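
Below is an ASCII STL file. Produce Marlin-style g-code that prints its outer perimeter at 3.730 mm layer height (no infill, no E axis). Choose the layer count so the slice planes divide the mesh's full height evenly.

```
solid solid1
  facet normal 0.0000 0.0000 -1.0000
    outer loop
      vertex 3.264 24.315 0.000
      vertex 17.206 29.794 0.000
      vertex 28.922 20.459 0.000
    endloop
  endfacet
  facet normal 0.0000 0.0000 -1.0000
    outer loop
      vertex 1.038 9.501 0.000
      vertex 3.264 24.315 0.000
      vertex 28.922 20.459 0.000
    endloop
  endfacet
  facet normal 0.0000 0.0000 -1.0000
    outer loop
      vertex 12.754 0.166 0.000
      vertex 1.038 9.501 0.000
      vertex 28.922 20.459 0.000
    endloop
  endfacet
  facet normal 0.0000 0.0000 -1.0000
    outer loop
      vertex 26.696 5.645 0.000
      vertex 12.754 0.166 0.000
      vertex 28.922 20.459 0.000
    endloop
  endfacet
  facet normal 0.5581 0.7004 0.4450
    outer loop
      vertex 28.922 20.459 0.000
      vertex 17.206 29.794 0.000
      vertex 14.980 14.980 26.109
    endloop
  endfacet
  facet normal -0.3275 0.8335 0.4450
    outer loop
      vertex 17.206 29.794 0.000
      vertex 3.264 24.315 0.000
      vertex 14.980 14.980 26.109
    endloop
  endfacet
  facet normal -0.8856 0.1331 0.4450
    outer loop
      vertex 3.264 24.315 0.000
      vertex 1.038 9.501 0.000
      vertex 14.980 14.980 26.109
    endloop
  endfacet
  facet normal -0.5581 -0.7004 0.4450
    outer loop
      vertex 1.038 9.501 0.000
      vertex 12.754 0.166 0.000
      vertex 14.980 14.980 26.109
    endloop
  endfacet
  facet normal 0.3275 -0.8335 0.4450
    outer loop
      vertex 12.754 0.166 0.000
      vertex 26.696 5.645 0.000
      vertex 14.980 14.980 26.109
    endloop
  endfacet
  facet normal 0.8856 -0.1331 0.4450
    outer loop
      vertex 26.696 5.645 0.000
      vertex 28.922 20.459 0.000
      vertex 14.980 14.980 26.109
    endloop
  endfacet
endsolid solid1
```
; perimeter-only toolpath
G21 ; units = mm
G90 ; absolute positioning
G28 ; home
; layer 1
G0 Z3.730
G0 X26.930 Y19.676
G1 X16.888 Y27.678
G1 X4.938 Y22.981
G1 X3.030 Y10.284
G1 X13.072 Y2.282
G1 X25.022 Y6.979
G1 X26.930 Y19.676
; layer 2
G0 Z7.460
G0 X24.939 Y18.894
G1 X16.570 Y25.561
G1 X6.611 Y21.648
G1 X5.021 Y11.066
G1 X13.390 Y4.399
G1 X23.349 Y8.312
G1 X24.939 Y18.894
; layer 3
G0 Z11.190
G0 X22.947 Y18.111
G1 X16.252 Y23.445
G1 X8.285 Y20.314
G1 X7.013 Y11.849
G1 X13.708 Y6.515
G1 X21.675 Y9.646
G1 X22.947 Y18.111
; layer 4
G0 Z14.919
G0 X20.955 Y17.328
G1 X15.934 Y21.329
G1 X9.959 Y18.981
G1 X9.005 Y12.632
G1 X14.026 Y8.631
G1 X20.001 Y10.979
G1 X20.955 Y17.328
; layer 5
G0 Z18.649
G0 X18.963 Y16.545
G1 X15.616 Y19.213
G1 X11.633 Y17.647
G1 X10.997 Y13.415
G1 X14.344 Y10.747
G1 X18.327 Y12.313
G1 X18.963 Y16.545
; layer 6
G0 Z22.379
G0 X16.972 Y15.763
G1 X15.298 Y17.096
G1 X13.306 Y16.314
G1 X12.988 Y14.197
G1 X14.662 Y12.864
G1 X16.654 Y13.646
G1 X16.972 Y15.763
M2 ; end

The solid is a regular 6-sided pyramid, base circumscribed radius ≈ 15 mm, apex at z ≈ 26.1 mm. Slicing at Δz = 3.730 mm — 7 equal slices spanning the solid's height, so layer i sits at z = i·h/7 — gives 6 non-empty perimeters. Each is a 6-segment closed polygon; G0 lifts to the layer z and rapids to the start vertex, then G1 traces the edges. The cross-section shrinks linearly with z (the slice at the apex is degenerate and omitted).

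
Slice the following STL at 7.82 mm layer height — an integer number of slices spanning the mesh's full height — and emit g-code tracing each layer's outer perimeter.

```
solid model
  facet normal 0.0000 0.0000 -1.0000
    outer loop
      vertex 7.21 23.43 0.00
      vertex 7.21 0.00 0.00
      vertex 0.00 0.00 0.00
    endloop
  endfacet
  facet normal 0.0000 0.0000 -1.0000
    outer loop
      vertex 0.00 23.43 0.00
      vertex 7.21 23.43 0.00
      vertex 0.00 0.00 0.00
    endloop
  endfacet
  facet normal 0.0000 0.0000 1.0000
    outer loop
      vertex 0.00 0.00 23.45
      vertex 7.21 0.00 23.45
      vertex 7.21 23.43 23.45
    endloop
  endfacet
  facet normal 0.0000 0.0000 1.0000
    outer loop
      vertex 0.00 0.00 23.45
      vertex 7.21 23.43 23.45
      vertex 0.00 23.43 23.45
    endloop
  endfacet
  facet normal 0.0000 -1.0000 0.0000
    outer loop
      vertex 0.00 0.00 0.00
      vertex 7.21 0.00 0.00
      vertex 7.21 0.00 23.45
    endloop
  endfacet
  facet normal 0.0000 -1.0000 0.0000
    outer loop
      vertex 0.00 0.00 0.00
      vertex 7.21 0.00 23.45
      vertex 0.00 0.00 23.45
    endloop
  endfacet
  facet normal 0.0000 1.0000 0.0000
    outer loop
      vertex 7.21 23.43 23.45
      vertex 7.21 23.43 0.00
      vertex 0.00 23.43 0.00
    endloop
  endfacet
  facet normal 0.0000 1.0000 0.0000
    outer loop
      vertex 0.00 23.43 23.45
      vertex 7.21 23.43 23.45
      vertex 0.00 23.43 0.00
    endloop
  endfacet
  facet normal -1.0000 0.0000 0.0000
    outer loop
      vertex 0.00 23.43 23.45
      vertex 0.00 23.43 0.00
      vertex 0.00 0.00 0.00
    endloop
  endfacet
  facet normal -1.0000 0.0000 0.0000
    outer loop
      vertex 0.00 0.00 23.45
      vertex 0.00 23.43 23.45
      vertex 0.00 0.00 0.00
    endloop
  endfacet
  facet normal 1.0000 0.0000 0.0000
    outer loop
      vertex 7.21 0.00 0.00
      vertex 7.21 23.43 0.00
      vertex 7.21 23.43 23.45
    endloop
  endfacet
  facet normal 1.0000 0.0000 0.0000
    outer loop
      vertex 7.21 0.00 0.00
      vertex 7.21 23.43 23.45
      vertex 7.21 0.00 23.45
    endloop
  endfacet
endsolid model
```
; perimeter-only toolpath
G21 ; units = mm
G90 ; absolute positioning
G28 ; home
; layer 1
G0 Z7.82
G0 X0.00 Y0.00
G1 X7.21 Y0.00
G1 X7.21 Y23.43
G1 X0.00 Y23.43
G1 X0.00 Y0.00
; layer 2
G0 Z15.63
G0 X0.00 Y0.00
G1 X7.21 Y0.00
G1 X7.21 Y23.43
G1 X0.00 Y23.43
G1 X0.00 Y0.00
; layer 3
G0 Z23.45
G0 X0.00 Y0.00
G1 X7.21 Y0.00
G1 X7.21 Y23.43
G1 X0.00 Y23.43
G1 X0.00 Y0.00
M2 ; end

The solid is a rectangular box, roughly 7.21 × 23.4 mm footprint and 23.4 mm tall. Slicing at Δz = 7.82 mm — 3 equal slices spanning the solid's height, so layer i sits at z = i·h/3 — gives 3 non-empty perimeters. Each is a 4-segment closed polygon; G0 lifts to the layer z and rapids to the start vertex, then G1 traces the edges.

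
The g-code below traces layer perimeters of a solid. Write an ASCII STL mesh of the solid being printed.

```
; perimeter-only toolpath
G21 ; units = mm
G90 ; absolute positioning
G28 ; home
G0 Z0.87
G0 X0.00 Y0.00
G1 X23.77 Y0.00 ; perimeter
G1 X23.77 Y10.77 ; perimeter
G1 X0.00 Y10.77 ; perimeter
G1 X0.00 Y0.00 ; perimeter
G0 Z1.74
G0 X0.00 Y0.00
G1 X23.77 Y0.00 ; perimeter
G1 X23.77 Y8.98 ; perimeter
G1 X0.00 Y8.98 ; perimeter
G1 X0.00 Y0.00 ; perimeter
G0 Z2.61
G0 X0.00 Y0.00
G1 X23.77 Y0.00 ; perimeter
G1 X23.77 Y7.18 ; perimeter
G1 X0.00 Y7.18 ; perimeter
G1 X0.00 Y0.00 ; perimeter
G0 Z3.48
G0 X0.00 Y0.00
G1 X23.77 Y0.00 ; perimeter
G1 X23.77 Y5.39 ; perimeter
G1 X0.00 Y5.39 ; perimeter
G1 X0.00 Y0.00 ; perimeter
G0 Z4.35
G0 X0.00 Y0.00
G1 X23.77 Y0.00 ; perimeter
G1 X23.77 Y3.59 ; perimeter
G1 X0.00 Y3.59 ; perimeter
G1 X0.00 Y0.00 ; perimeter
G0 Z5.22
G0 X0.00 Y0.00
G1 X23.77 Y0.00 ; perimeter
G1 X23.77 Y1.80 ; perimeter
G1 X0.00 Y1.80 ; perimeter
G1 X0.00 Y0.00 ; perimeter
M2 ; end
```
solid part
  facet normal 0.0000 0.0000 -1.0000
    outer loop
      vertex 23.77 12.57 0.00
      vertex 23.77 0.00 0.00
      vertex 0.00 0.00 0.00
    endloop
  endfacet
  facet normal 0.0000 0.0000 -1.0000
    outer loop
      vertex 0.00 12.57 0.00
      vertex 23.77 12.57 0.00
      vertex 0.00 0.00 0.00
    endloop
  endfacet
  facet normal 0.0000 -1.0000 0.0000
    outer loop
      vertex 0.00 0.00 0.00
      vertex 23.77 0.00 0.00
      vertex 23.77 0.00 6.09
    endloop
  endfacet
  facet normal 0.0000 -1.0000 0.0000
    outer loop
      vertex 0.00 0.00 0.00
      vertex 23.77 0.00 6.09
      vertex 0.00 0.00 6.09
    endloop
  endfacet
  facet normal 0.0000 0.4360 0.8999
    outer loop
      vertex 0.00 0.00 6.09
      vertex 23.77 0.00 6.09
      vertex 23.77 12.57 0.00
    endloop
  endfacet
  facet normal 0.0000 0.4360 0.8999
    outer loop
      vertex 0.00 0.00 6.09
      vertex 23.77 12.57 0.00
      vertex 0.00 12.57 0.00
    endloop
  endfacet
  facet normal -1.0000 0.0000 0.0000
    outer loop
      vertex 0.00 0.00 6.09
      vertex 0.00 12.57 0.00
      vertex 0.00 0.00 0.00
    endloop
  endfacet
  facet normal 1.0000 0.0000 0.0000
    outer loop
      vertex 23.77 0.00 0.00
      vertex 23.77 12.57 0.00
      vertex 23.77 0.00 6.09
    endloop
  endfacet
endsolid part

The G0 Z moves step by Δz≈0.87 mm. The G1 loops shrink linearly with z, so the solid tapers from its base footprint up to z≈6.09. Closing with a flat bottom cap and the tapered top and triangulating gives 8 facets — a wedge (ramp): 23.8 × 12.6 mm base, rising to 6.09 mm along the y=0 edge and sloping linearly to z=0 at y=12.6.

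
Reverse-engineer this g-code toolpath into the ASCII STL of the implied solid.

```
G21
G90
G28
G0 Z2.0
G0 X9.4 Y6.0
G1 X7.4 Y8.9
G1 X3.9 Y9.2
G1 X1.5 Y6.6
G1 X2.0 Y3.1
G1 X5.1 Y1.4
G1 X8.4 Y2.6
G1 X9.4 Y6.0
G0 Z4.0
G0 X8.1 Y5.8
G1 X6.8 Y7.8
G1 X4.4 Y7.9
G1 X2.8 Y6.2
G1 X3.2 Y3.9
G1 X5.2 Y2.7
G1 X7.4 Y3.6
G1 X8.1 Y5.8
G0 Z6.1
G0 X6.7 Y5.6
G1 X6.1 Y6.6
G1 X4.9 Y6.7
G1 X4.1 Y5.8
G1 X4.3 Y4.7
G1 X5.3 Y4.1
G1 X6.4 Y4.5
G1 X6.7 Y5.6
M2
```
solid part
  facet normal 0.0000 0.0000 -1.0000
    outer loop
      vertex 3.4 10.4 0.0
      vertex 8.1 10.1 0.0
      vertex 10.7 6.2 0.0
    endloop
  endfacet
  facet normal 0.0000 0.0000 -1.0000
    outer loop
      vertex 0.2 7.0 0.0
      vertex 3.4 10.4 0.0
      vertex 10.7 6.2 0.0
    endloop
  endfacet
  facet normal 0.0000 0.0000 -1.0000
    outer loop
      vertex 0.9 2.4 0.0
      vertex 0.2 7.0 0.0
      vertex 10.7 6.2 0.0
    endloop
  endfacet
  facet normal 0.0000 0.0000 -1.0000
    outer loop
      vertex 5.0 0.0 0.0
      vertex 0.9 2.4 0.0
      vertex 10.7 6.2 0.0
    endloop
  endfacet
  facet normal 0.0000 0.0000 -1.0000
    outer loop
      vertex 9.4 1.7 0.0
      vertex 5.0 0.0 0.0
      vertex 10.7 6.2 0.0
    endloop
  endfacet
  facet normal 0.7137 0.4758 0.5140
    outer loop
      vertex 10.7 6.2 0.0
      vertex 8.1 10.1 0.0
      vertex 5.4 5.4 8.1
    endloop
  endfacet
  facet normal 0.0546 0.8556 0.5147
    outer loop
      vertex 8.1 10.1 0.0
      vertex 3.4 10.4 0.0
      vertex 5.4 5.4 8.1
    endloop
  endfacet
  facet normal -0.6236 0.5870 0.5163
    outer loop
      vertex 3.4 10.4 0.0
      vertex 0.2 7.0 0.0
      vertex 5.4 5.4 8.1
    endloop
  endfacet
  facet normal -0.8459 -0.1287 0.5176
    outer loop
      vertex 0.2 7.0 0.0
      vertex 0.9 2.4 0.0
      vertex 5.4 5.4 8.1
    endloop
  endfacet
  facet normal -0.4331 -0.7399 0.5147
    outer loop
      vertex 0.9 2.4 0.0
      vertex 5.0 0.0 0.0
      vertex 5.4 5.4 8.1
    endloop
  endfacet
  facet normal 0.3085 -0.7984 0.5171
    outer loop
      vertex 5.0 0.0 0.0
      vertex 9.4 1.7 0.0
      vertex 5.4 5.4 8.1
    endloop
  endfacet
  facet normal 0.8234 -0.2379 0.5153
    outer loop
      vertex 9.4 1.7 0.0
      vertex 10.7 6.2 0.0
      vertex 5.4 5.4 8.1
    endloop
  endfacet
endsolid part

The G0 Z moves step by Δz≈2.0 mm. The G1 loops shrink linearly with z, so the solid tapers from its base footprint up to z≈8.1. Closing with a flat bottom cap and the tapered top and triangulating gives 12 facets — a regular 7-sided pyramid, base circumscribed radius ≈ 5.4 mm, apex at z ≈ 8.1 mm.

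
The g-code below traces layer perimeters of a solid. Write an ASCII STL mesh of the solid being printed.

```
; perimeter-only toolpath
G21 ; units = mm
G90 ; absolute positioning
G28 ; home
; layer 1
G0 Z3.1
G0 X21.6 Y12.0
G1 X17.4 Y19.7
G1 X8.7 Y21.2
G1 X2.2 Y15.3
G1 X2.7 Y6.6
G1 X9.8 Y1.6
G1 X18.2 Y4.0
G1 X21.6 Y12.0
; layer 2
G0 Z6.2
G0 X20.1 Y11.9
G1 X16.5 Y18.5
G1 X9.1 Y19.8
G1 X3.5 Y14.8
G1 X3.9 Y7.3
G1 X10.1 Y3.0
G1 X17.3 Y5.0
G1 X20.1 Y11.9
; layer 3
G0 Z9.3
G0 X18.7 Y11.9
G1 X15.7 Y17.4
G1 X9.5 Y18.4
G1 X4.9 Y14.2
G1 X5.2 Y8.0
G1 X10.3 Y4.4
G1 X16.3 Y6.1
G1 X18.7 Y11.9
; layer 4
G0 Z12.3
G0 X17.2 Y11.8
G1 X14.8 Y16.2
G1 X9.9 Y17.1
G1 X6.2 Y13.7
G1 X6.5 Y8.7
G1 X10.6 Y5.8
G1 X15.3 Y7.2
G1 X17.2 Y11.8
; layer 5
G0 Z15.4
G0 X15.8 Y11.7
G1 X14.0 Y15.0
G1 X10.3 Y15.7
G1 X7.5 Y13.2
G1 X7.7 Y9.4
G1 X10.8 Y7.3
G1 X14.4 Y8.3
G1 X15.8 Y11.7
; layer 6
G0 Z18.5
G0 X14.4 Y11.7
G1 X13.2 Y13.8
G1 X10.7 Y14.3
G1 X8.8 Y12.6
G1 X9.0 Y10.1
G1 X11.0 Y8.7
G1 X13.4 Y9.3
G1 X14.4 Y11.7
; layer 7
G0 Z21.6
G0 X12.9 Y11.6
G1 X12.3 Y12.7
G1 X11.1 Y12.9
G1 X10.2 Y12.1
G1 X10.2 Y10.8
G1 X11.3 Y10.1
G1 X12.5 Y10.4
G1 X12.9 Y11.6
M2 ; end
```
solid part
  facet normal 0.0000 0.0000 -1.0000
    outer loop
      vertex 8.3 22.6 0.0
      vertex 18.2 20.9 0.0
      vertex 23.0 12.1 0.0
    endloop
  endfacet
  facet normal 0.0000 0.0000 -1.0000
    outer loop
      vertex 0.9 15.9 0.0
      vertex 8.3 22.6 0.0
      vertex 23.0 12.1 0.0
    endloop
  endfacet
  facet normal 0.0000 0.0000 -1.0000
    outer loop
      vertex 1.4 5.9 0.0
      vertex 0.9 15.9 0.0
      vertex 23.0 12.1 0.0
    endloop
  endfacet
  facet normal 0.0000 0.0000 -1.0000
    outer loop
      vertex 9.6 0.2 0.0
      vertex 1.4 5.9 0.0
      vertex 23.0 12.1 0.0
    endloop
  endfacet
  facet normal 0.0000 0.0000 -1.0000
    outer loop
      vertex 19.2 2.9 0.0
      vertex 9.6 0.2 0.0
      vertex 23.0 12.1 0.0
    endloop
  endfacet
  facet normal 0.8093 0.4414 0.3875
    outer loop
      vertex 23.0 12.1 0.0
      vertex 18.2 20.9 0.0
      vertex 11.5 11.5 24.7
    endloop
  endfacet
  facet normal 0.1560 0.9084 0.3880
    outer loop
      vertex 18.2 20.9 0.0
      vertex 8.3 22.6 0.0
      vertex 11.5 11.5 24.7
    endloop
  endfacet
  facet normal -0.6188 0.6834 0.3873
    outer loop
      vertex 8.3 22.6 0.0
      vertex 0.9 15.9 0.0
      vertex 11.5 11.5 24.7
    endloop
  endfacet
  facet normal -0.9209 -0.0460 0.3870
    outer loop
      vertex 0.9 15.9 0.0
      vertex 1.4 5.9 0.0
      vertex 11.5 11.5 24.7
    endloop
  endfacet
  facet normal -0.5263 -0.7572 0.3869
    outer loop
      vertex 1.4 5.9 0.0
      vertex 9.6 0.2 0.0
      vertex 11.5 11.5 24.7
    endloop
  endfacet
  facet normal 0.2497 -0.8877 0.3869
    outer loop
      vertex 9.6 0.2 0.0
      vertex 19.2 2.9 0.0
      vertex 11.5 11.5 24.7
    endloop
  endfacet
  facet normal 0.8518 -0.3518 0.3881
    outer loop
      vertex 19.2 2.9 0.0
      vertex 23.0 12.1 0.0
      vertex 11.5 11.5 24.7
    endloop
  endfacet
endsolid part

The G0 Z moves step by Δz≈3.1 mm. The G1 loops shrink linearly with z, so the solid tapers from its base footprint up to z≈24.7. Closing with a flat bottom cap and the tapered top and triangulating gives 12 facets — a regular 7-sided pyramid, base circumscribed radius ≈ 11.5 mm, apex at z ≈ 24.7 mm.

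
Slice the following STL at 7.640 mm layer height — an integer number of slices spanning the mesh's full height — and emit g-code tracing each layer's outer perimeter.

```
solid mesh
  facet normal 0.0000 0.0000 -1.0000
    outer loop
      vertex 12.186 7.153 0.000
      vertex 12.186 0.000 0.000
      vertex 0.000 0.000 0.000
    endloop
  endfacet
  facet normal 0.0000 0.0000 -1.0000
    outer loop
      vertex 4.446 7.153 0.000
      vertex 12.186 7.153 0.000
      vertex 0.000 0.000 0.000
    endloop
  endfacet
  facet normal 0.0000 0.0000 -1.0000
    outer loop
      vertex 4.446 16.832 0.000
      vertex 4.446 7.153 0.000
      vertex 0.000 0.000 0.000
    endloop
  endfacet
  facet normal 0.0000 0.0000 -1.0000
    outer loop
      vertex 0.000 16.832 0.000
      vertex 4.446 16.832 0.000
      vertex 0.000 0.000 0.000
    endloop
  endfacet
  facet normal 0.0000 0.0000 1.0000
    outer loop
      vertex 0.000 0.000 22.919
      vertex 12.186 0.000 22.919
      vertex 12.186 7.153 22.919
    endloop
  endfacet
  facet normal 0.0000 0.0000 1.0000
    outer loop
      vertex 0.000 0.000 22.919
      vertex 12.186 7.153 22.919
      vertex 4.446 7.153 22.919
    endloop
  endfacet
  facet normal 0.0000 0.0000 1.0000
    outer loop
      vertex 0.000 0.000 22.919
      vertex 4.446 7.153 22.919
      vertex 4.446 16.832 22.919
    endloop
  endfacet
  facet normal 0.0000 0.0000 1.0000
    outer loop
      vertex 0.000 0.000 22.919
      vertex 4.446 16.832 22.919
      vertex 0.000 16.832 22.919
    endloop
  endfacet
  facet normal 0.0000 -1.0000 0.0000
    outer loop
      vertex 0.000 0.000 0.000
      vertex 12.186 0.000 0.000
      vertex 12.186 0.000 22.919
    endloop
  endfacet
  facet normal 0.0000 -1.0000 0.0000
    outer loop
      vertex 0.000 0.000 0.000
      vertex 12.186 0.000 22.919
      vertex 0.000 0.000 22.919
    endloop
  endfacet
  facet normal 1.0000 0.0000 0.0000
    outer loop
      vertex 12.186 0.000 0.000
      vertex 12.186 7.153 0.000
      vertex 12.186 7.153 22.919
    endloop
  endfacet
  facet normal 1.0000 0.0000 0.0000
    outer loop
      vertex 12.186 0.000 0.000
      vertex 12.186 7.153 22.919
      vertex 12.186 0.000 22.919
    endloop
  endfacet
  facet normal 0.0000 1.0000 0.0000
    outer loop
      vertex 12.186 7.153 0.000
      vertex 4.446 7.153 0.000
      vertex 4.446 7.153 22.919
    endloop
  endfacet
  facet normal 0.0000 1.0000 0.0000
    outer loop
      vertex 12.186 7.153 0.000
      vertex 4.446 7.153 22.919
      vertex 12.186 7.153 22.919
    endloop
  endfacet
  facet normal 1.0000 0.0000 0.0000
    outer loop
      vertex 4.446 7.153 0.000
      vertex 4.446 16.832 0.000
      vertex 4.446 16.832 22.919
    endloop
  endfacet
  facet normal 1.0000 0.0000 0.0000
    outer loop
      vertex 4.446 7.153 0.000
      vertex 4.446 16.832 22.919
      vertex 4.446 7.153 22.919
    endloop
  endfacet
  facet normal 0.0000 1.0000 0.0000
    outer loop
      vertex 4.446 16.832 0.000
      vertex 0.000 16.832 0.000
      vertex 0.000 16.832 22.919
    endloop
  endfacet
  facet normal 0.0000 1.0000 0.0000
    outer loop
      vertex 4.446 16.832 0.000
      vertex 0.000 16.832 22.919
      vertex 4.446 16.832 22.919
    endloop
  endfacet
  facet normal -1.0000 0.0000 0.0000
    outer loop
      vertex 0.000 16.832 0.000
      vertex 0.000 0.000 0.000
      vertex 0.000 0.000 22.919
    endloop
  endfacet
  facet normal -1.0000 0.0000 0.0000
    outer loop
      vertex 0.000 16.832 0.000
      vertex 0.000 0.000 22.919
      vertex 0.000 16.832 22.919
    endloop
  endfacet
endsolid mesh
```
; perimeter-only toolpath
G21 ; units = mm
G90 ; absolute positioning
G28 ; home
; layer 1
G0 Z7.640
G0 X0.000 Y0.000
G1 X12.186 Y0.000
G1 X12.186 Y7.153
G1 X4.446 Y7.153
G1 X4.446 Y16.832
G1 X0.000 Y16.832
G1 X0.000 Y0.000
; layer 2
G0 Z15.279
G0 X0.000 Y0.000
G1 X12.186 Y0.000
G1 X12.186 Y7.153
G1 X4.446 Y7.153
G1 X4.446 Y16.832
G1 X0.000 Y16.832
G1 X0.000 Y0.000
; layer 3
G0 Z22.919
G0 X0.000 Y0.000
G1 X12.186 Y0.000
G1 X12.186 Y7.153
G1 X4.446 Y7.153
G1 X4.446 Y16.832
G1 X0.000 Y16.832
G1 X0.000 Y0.000
M2 ; end

The solid is an L-shaped prism: outer 12.2 × 16.8 mm, arm thicknesses ≈ 7.15 mm (horizontal) and 4.45 mm (vertical), extruded 22.9 mm in z. Slicing at Δz = 7.640 mm — 3 equal slices spanning the solid's height, so layer i sits at z = i·h/3 — gives 3 non-empty perimeters. Each is a 6-segment closed polygon; G0 lifts to the layer z and rapids to the start vertex, then G1 traces the edges.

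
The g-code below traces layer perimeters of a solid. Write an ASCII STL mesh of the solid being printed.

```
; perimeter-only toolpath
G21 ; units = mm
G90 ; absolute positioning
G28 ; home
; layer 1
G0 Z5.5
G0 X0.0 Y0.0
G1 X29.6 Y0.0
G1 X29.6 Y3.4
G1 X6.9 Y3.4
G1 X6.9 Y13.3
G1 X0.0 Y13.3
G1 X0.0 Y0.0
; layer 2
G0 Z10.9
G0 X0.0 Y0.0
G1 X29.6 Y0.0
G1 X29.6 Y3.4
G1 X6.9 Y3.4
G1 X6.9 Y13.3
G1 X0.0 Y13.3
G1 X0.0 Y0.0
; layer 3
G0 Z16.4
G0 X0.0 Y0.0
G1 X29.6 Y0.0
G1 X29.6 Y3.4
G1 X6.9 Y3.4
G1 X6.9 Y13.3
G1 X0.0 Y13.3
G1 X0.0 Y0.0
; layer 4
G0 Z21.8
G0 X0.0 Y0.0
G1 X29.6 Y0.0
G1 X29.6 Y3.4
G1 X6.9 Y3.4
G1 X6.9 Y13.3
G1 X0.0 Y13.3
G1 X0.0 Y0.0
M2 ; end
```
solid part
  facet normal 0.0000 0.0000 -1.0000
    outer loop
      vertex 29.6 3.4 0.0
      vertex 29.6 0.0 0.0
      vertex 0.0 0.0 0.0
    endloop
  endfacet
  facet normal 0.0000 0.0000 -1.0000
    outer loop
      vertex 6.9 3.4 0.0
      vertex 29.6 3.4 0.0
      vertex 0.0 0.0 0.0
    endloop
  endfacet
  facet normal 0.0000 0.0000 -1.0000
    outer loop
      vertex 6.9 13.3 0.0
      vertex 6.9 3.4 0.0
      vertex 0.0 0.0 0.0
    endloop
  endfacet
  facet normal 0.0000 0.0000 -1.0000
    outer loop
      vertex 0.0 13.3 0.0
      vertex 6.9 13.3 0.0
      vertex 0.0 0.0 0.0
    endloop
  endfacet
  facet normal 0.0000 0.0000 1.0000
    outer loop
      vertex 0.0 0.0 21.8
      vertex 29.6 0.0 21.8
      vertex 29.6 3.4 21.8
    endloop
  endfacet
  facet normal 0.0000 0.0000 1.0000
    outer loop
      vertex 0.0 0.0 21.8
      vertex 29.6 3.4 21.8
      vertex 6.9 3.4 21.8
    endloop
  endfacet
  facet normal 0.0000 0.0000 1.0000
    outer loop
      vertex 0.0 0.0 21.8
      vertex 6.9 3.4 21.8
      vertex 6.9 13.3 21.8
    endloop
  endfacet
  facet normal 0.0000 0.0000 1.0000
    outer loop
      vertex 0.0 0.0 21.8
      vertex 6.9 13.3 21.8
      vertex 0.0 13.3 21.8
    endloop
  endfacet
  facet normal 0.0000 -1.0000 0.0000
    outer loop
      vertex 0.0 0.0 0.0
      vertex 29.6 0.0 0.0
      vertex 29.6 0.0 21.8
    endloop
  endfacet
  facet normal 0.0000 -1.0000 0.0000
    outer loop
      vertex 0.0 0.0 0.0
      vertex 29.6 0.0 21.8
      vertex 0.0 0.0 21.8
    endloop
  endfacet
  facet normal 1.0000 0.0000 0.0000
    outer loop
      vertex 29.6 0.0 0.0
      vertex 29.6 3.4 0.0
      vertex 29.6 3.4 21.8
    endloop
  endfacet
  facet normal 1.0000 0.0000 0.0000
    outer loop
      vertex 29.6 0.0 0.0
      vertex 29.6 3.4 21.8
      vertex 29.6 0.0 21.8
    endloop
  endfacet
  facet normal 0.0000 1.0000 0.0000
    outer loop
      vertex 29.6 3.4 0.0
      vertex 6.9 3.4 0.0
      vertex 6.9 3.4 21.8
    endloop
  endfacet
  facet normal 0.0000 1.0000 0.0000
    outer loop
      vertex 29.6 3.4 0.0
      vertex 6.9 3.4 21.8
      vertex 29.6 3.4 21.8
    endloop
  endfacet
  facet normal 1.0000 0.0000 0.0000
    outer loop
      vertex 6.9 3.4 0.0
      vertex 6.9 13.3 0.0
      vertex 6.9 13.3 21.8
    endloop
  endfacet
  facet normal 1.0000 0.0000 0.0000
    outer loop
      vertex 6.9 3.4 0.0
      vertex 6.9 13.3 21.8
      vertex 6.9 3.4 21.8
    endloop
  endfacet
  facet normal 0.0000 1.0000 0.0000
    outer loop
      vertex 6.9 13.3 0.0
      vertex 0.0 13.3 0.0
      vertex 0.0 13.3 21.8
    endloop
  endfacet
  facet normal 0.0000 1.0000 0.0000
    outer loop
      vertex 6.9 13.3 0.0
      vertex 0.0 13.3 21.8
      vertex 6.9 13.3 21.8
    endloop
  endfacet
  facet normal -1.0000 0.0000 0.0000
    outer loop
      vertex 0.0 13.3 0.0
      vertex 0.0 0.0 0.0
      vertex 0.0 0.0 21.8
    endloop
  endfacet
  facet normal -1.0000 0.0000 0.0000
    outer loop
      vertex 0.0 13.3 0.0
      vertex 0.0 0.0 21.8
      vertex 0.0 13.3 21.8
    endloop
  endfacet
endsolid part

The G0 Z moves step by Δz≈5.5 mm. Every layer's G1 loop is the same polygon, so the solid is a straight extrusion of it from z=0 to z≈21.8. Closing with flat bottom and top caps and triangulating gives 20 facets — an L-shaped prism: outer 29.6 × 13.3 mm, arm thicknesses ≈ 3.4 mm (horizontal) and 6.9 mm (vertical), extruded 21.8 mm in z.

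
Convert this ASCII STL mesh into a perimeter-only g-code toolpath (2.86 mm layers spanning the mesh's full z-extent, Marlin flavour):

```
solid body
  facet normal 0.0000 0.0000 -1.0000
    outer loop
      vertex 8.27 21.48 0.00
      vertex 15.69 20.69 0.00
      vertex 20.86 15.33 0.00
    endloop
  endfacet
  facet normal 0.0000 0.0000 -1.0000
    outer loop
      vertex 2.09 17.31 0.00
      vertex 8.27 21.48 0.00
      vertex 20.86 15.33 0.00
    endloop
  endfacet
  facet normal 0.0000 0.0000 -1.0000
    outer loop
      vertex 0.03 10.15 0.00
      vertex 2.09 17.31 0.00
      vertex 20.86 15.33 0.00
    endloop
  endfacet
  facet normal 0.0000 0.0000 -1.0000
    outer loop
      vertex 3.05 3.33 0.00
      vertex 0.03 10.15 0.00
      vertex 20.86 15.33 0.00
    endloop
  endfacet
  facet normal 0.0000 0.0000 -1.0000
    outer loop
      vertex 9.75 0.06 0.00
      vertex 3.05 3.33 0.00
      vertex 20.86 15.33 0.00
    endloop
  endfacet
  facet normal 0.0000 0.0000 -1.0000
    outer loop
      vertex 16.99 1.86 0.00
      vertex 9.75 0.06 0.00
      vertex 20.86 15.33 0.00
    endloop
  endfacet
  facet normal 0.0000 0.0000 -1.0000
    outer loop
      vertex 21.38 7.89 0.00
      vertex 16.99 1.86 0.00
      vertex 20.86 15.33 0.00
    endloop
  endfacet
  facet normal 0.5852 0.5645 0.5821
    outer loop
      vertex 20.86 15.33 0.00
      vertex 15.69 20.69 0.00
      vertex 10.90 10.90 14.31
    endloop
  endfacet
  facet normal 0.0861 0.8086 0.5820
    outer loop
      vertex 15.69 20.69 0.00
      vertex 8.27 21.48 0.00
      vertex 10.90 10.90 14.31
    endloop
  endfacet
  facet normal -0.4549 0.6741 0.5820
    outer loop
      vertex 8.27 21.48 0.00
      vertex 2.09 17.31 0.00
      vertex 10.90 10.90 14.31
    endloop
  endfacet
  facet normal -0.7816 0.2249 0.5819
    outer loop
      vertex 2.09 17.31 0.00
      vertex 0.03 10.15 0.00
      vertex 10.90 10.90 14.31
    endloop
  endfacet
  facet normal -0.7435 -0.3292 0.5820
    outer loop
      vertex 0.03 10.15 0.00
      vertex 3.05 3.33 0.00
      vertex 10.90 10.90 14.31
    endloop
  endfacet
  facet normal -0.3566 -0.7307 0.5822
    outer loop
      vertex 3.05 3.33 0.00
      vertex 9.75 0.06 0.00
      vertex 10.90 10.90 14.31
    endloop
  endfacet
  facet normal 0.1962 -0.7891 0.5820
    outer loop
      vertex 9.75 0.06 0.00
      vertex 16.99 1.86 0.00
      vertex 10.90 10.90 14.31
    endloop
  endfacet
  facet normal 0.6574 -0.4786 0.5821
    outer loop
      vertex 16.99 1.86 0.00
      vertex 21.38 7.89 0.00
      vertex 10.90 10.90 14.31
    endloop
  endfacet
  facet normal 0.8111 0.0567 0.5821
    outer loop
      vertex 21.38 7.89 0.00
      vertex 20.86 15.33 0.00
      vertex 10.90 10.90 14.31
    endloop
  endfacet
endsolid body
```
; perimeter-only toolpath
G21 ; units = mm
G90 ; absolute positioning
G28 ; home
; layer 1
G0 Z2.86
G0 X18.87 Y14.44
G1 X14.73 Y18.73
G1 X8.80 Y19.36
G1 X3.85 Y16.03
G1 X2.20 Y10.30
G1 X4.62 Y4.84
G1 X9.98 Y2.23
G1 X15.77 Y3.67
G1 X19.28 Y8.49
G1 X18.87 Y14.44
; layer 2
G0 Z5.72
G0 X16.88 Y13.56
G1 X13.77 Y16.77
G1 X9.32 Y17.25
G1 X5.61 Y14.75
G1 X4.38 Y10.45
G1 X6.19 Y6.36
G1 X10.21 Y4.40
G1 X14.55 Y5.48
G1 X17.19 Y9.09
G1 X16.88 Y13.56
; layer 3
G0 Z8.59
G0 X14.88 Y12.67
G1 X12.82 Y14.82
G1 X9.85 Y15.13
G1 X7.38 Y13.46
G1 X6.55 Y10.60
G1 X7.76 Y7.87
G1 X10.44 Y6.56
G1 X13.34 Y7.28
G1 X15.09 Y9.70
G1 X14.88 Y12.67
; layer 4
G0 Z11.45
G0 X12.89 Y11.79
G1 X11.86 Y12.86
G1 X10.37 Y13.02
G1 X9.14 Y12.18
G1 X8.73 Y10.75
G1 X9.33 Y9.39
G1 X10.67 Y8.73
G1 X12.12 Y9.09
G1 X13.00 Y10.30
G1 X12.89 Y11.79
M2 ; end

The solid is a regular 9-sided pyramid, base circumscribed radius ≈ 10.9 mm, apex at z ≈ 14.3 mm. Slicing at Δz = 2.86 mm — 5 equal slices spanning the solid's height, so layer i sits at z = i·h/5 — gives 4 non-empty perimeters. Each is a 9-segment closed polygon; G0 lifts to the layer z and rapids to the start vertex, then G1 traces the edges. The cross-section shrinks linearly with z (the slice at the apex is degenerate and omitted).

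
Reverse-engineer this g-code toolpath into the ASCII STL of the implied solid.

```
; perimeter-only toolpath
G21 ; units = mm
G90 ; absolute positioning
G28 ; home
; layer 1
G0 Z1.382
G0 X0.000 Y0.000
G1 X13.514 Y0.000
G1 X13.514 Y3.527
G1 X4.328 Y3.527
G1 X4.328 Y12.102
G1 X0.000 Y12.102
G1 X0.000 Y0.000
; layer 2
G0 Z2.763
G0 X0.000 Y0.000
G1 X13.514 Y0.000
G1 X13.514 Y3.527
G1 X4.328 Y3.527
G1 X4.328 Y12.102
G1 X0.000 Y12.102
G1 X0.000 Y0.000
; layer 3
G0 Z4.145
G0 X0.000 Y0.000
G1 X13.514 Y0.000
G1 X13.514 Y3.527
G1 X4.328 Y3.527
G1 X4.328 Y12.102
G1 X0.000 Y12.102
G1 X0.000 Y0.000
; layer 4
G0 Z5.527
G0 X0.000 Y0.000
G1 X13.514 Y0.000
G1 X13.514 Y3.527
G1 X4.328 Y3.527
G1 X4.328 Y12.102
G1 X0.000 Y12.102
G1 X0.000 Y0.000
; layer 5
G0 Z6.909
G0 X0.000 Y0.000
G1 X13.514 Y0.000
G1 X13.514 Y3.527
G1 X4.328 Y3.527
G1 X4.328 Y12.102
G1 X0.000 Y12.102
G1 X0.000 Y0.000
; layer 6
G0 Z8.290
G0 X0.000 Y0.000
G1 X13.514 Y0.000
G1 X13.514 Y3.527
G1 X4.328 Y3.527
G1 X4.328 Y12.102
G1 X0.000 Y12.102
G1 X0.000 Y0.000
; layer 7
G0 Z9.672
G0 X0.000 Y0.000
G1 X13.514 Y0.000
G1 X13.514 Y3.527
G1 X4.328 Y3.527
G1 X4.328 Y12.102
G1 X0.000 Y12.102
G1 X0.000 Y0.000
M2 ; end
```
solid part
  facet normal 0.0000 0.0000 -1.0000
    outer loop
      vertex 13.514 3.527 0.000
      vertex 13.514 0.000 0.000
      vertex 0.000 0.000 0.000
    endloop
  endfacet
  facet normal 0.0000 0.0000 -1.0000
    outer loop
      vertex 4.328 3.527 0.000
      vertex 13.514 3.527 0.000
      vertex 0.000 0.000 0.000
    endloop
  endfacet
  facet normal 0.0000 0.0000 -1.0000
    outer loop
      vertex 4.328 12.102 0.000
      vertex 4.328 3.527 0.000
      vertex 0.000 0.000 0.000
    endloop
  endfacet
  facet normal 0.0000 0.0000 -1.0000
    outer loop
      vertex 0.000 12.102 0.000
      vertex 4.328 12.102 0.000
      vertex 0.000 0.000 0.000
    endloop
  endfacet
  facet normal 0.0000 0.0000 1.0000
    outer loop
      vertex 0.000 0.000 9.672
      vertex 13.514 0.000 9.672
      vertex 13.514 3.527 9.672
    endloop
  endfacet
  facet normal 0.0000 0.0000 1.0000
    outer loop
      vertex 0.000 0.000 9.672
      vertex 13.514 3.527 9.672
      vertex 4.328 3.527 9.672
    endloop
  endfacet
  facet normal 0.0000 0.0000 1.0000
    outer loop
      vertex 0.000 0.000 9.672
      vertex 4.328 3.527 9.672
      vertex 4.328 12.102 9.672
    endloop
  endfacet
  facet normal 0.0000 0.0000 1.0000
    outer loop
      vertex 0.000 0.000 9.672
      vertex 4.328 12.102 9.672
      vertex 0.000 12.102 9.672
    endloop
  endfacet
  facet normal 0.0000 -1.0000 0.0000
    outer loop
      vertex 0.000 0.000 0.000
      vertex 13.514 0.000 0.000
      vertex 13.514 0.000 9.672
    endloop
  endfacet
  facet normal 0.0000 -1.0000 0.0000
    outer loop
      vertex 0.000 0.000 0.000
      vertex 13.514 0.000 9.672
      vertex 0.000 0.000 9.672
    endloop
  endfacet
  facet normal 1.0000 0.0000 0.0000
    outer loop
      vertex 13.514 0.000 0.000
      vertex 13.514 3.527 0.000
      vertex 13.514 3.527 9.672
    endloop
  endfacet
  facet normal 1.0000 0.0000 0.0000
    outer loop
      vertex 13.514 0.000 0.000
      vertex 13.514 3.527 9.672
      vertex 13.514 0.000 9.672
    endloop
  endfacet
  facet normal 0.0000 1.0000 0.0000
    outer loop
      vertex 13.514 3.527 0.000
      vertex 4.328 3.527 0.000
      vertex 4.328 3.527 9.672
    endloop
  endfacet
  facet normal 0.0000 1.0000 0.0000
    outer loop
      vertex 13.514 3.527 0.000
      vertex 4.328 3.527 9.672
      vertex 13.514 3.527 9.672
    endloop
  endfacet
  facet normal 1.0000 0.0000 0.0000
    outer loop
      vertex 4.328 3.527 0.000
      vertex 4.328 12.102 0.000
      vertex 4.328 12.102 9.672
    endloop
  endfacet
  facet normal 1.0000 0.0000 0.0000
    outer loop
      vertex 4.328 3.527 0.000
      vertex 4.328 12.102 9.672
      vertex 4.328 3.527 9.672
    endloop
  endfacet
  facet normal 0.0000 1.0000 0.0000
    outer loop
      vertex 4.328 12.102 0.000
      vertex 0.000 12.102 0.000
      vertex 0.000 12.102 9.672
    endloop
  endfacet
  facet normal 0.0000 1.0000 0.0000
    outer loop
      vertex 4.328 12.102 0.000
      vertex 0.000 12.102 9.672
      vertex 4.328 12.102 9.672
    endloop
  endfacet
  facet normal -1.0000 0.0000 0.0000
    outer loop
      vertex 0.000 12.102 0.000
      vertex 0.000 0.000 0.000
      vertex 0.000 0.000 9.672
    endloop
  endfacet
  facet normal -1.0000 0.0000 0.0000
    outer loop
      vertex 0.000 12.102 0.000
      vertex 0.000 0.000 9.672
      vertex 0.000 12.102 9.672
    endloop
  endfacet
endsolid part

The G0 Z moves step by Δz≈1.382 mm. Every layer's G1 loop is the same polygon, so the solid is a straight extrusion of it from z=0 to z≈9.67. Closing with flat bottom and top caps and triangulating gives 20 facets — an L-shaped prism: outer 13.5 × 12.1 mm, arm thicknesses ≈ 3.53 mm (horizontal) and 4.33 mm (vertical), extruded 9.67 mm in z.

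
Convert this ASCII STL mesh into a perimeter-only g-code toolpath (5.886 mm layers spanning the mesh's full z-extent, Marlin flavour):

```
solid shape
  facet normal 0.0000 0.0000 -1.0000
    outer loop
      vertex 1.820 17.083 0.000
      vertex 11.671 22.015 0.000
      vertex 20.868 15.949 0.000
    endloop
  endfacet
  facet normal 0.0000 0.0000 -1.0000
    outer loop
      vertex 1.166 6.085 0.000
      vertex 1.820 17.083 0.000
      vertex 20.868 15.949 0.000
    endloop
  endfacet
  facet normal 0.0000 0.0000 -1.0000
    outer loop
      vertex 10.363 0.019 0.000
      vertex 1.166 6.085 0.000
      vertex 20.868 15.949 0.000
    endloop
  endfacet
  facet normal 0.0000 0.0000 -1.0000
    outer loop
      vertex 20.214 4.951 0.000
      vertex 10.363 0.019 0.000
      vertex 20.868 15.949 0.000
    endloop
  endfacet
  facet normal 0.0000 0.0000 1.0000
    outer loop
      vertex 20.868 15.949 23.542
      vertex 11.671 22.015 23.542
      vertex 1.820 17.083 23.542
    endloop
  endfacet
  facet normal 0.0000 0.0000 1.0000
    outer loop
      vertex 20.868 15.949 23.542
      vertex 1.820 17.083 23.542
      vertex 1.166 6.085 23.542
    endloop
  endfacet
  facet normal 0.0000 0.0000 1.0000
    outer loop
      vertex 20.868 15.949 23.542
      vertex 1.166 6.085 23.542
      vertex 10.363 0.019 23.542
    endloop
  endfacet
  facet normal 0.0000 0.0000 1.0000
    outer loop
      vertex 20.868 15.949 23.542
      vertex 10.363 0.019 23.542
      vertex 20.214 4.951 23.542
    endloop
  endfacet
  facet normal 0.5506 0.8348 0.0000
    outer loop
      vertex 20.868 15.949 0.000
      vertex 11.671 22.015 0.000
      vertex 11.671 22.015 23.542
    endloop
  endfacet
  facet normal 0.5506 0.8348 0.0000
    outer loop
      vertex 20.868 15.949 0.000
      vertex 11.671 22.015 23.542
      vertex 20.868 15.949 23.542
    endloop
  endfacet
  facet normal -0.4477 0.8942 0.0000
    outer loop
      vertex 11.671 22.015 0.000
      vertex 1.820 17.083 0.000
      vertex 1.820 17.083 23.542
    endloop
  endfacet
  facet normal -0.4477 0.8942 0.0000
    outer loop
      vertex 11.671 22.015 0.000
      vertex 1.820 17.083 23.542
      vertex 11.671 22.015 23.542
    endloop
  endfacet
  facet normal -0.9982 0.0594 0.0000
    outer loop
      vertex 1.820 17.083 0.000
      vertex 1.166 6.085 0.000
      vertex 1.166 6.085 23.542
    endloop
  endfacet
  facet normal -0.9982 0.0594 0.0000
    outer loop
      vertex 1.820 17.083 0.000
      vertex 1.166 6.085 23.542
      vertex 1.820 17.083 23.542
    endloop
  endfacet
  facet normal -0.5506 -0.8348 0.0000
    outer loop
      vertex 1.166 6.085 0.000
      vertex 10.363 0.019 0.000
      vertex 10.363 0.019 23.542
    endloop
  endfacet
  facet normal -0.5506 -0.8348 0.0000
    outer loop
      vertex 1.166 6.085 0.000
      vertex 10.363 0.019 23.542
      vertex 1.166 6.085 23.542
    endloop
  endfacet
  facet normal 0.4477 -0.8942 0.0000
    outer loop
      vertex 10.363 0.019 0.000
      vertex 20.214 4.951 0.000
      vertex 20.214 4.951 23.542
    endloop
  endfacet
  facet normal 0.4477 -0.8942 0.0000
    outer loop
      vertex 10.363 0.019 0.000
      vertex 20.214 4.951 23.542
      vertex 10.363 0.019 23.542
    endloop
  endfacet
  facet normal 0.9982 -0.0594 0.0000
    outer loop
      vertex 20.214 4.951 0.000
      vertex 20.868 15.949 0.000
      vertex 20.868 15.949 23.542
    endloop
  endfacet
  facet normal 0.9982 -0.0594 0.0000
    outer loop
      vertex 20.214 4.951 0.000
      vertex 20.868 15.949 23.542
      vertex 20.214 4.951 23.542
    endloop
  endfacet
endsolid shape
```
; perimeter-only toolpath
G21 ; units = mm
G90 ; absolute positioning
G28 ; home
; layer 1
G0 Z5.886
G0 X20.868 Y15.949
G1 X11.671 Y22.015
G1 X1.820 Y17.083
G1 X1.166 Y6.085
G1 X10.363 Y0.019
G1 X20.214 Y4.951
G1 X20.868 Y15.949
; layer 2
G0 Z11.771
G0 X20.868 Y15.949
G1 X11.671 Y22.015
G1 X1.820 Y17.083
G1 X1.166 Y6.085
G1 X10.363 Y0.019
G1 X20.214 Y4.951
G1 X20.868 Y15.949
; layer 3
G0 Z17.657
G0 X20.868 Y15.949
G1 X11.671 Y22.015
G1 X1.820 Y17.083
G1 X1.166 Y6.085
G1 X10.363 Y0.019
G1 X20.214 Y4.951
G1 X20.868 Y15.949
; layer 4
G0 Z23.542
G0 X20.868 Y15.949
G1 X11.671 Y22.015
G1 X1.820 Y17.083
G1 X1.166 Y6.085
G1 X10.363 Y0.019
G1 X20.214 Y4.951
G1 X20.868 Y15.949
M2 ; end

The solid is a regular 6-sided prism (a cylinder approximated with 6 flat sides), circumscribed radius ≈ 11 mm, height ≈ 23.5 mm. Slicing at Δz = 5.886 mm — 4 equal slices spanning the solid's height, so layer i sits at z = i·h/4 — gives 4 non-empty perimeters. Each is a 6-segment closed polygon; G0 lifts to the layer z and rapids to the start vertex, then G1 traces the edges.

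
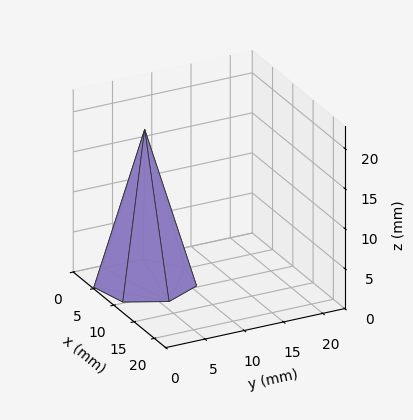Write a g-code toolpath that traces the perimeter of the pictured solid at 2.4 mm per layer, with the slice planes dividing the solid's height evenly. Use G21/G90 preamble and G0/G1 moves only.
Reading the render: the shape is a regular 7-sided pyramid, base circumscribed radius ≈ 6 mm, apex at z ≈ 19 mm (dimensions read to the nearest mm from the axis ticks). For the g-code, the solid's height is divided into equal slices at the stated Δz and each level perimeter traced with G1 moves after a G0 lift.

; perimeter-only toolpath
G21 ; units = mm
G90 ; absolute positioning
G28 ; home
; layer 1
G0 Z2.4
G0 X11.2 Y6.0
G1 X9.2 Y10.1
G1 X4.9 Y11.1
G1 X1.3 Y8.3
G1 X1.3 Y3.7
G1 X4.9 Y0.9
G1 X9.2 Y1.9
G1 X11.2 Y6.0
; layer 2
G0 Z4.8
G0 X10.5 Y6.0
G1 X8.8 Y9.5
G1 X5.0 Y10.4
G1 X1.9 Y7.9
G1 X1.9 Y4.0
G1 X5.0 Y1.6
G1 X8.8 Y2.5
G1 X10.5 Y6.0
; layer 3
G0 Z7.1
G0 X9.8 Y6.0
G1 X8.3 Y8.9
G1 X5.2 Y9.6
G1 X2.6 Y7.6
G1 X2.6 Y4.4
G1 X5.2 Y2.4
G1 X8.3 Y3.1
G1 X9.8 Y6.0
; layer 4
G0 Z9.5
G0 X9.0 Y6.0
G1 X7.8 Y8.3
G1 X5.3 Y8.9
G1 X3.3 Y7.3
G1 X3.3 Y4.7
G1 X5.3 Y3.1
G1 X7.8 Y3.6
G1 X9.0 Y6.0
; layer 5
G0 Z11.9
G0 X8.2 Y6.0
G1 X7.4 Y7.8
G1 X5.5 Y8.2
G1 X4.0 Y7.0
G1 X4.0 Y5.0
G1 X5.5 Y3.8
G1 X7.4 Y4.2
G1 X8.2 Y6.0
; layer 6
G0 Z14.2
G0 X7.5 Y6.0
G1 X6.9 Y7.2
G1 X5.7 Y7.5
G1 X4.7 Y6.7
G1 X4.7 Y5.3
G1 X5.7 Y4.5
G1 X6.9 Y4.8
G1 X7.5 Y6.0
; layer 7
G0 Z16.6
G0 X6.8 Y6.0
G1 X6.5 Y6.6
G1 X5.8 Y6.7
G1 X5.3 Y6.3
G1 X5.3 Y5.7
G1 X5.8 Y5.3
G1 X6.5 Y5.4
G1 X6.8 Y6.0
M2 ; end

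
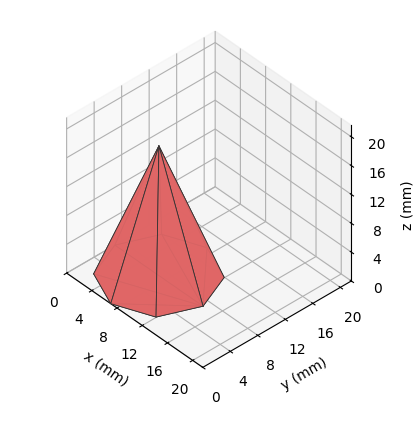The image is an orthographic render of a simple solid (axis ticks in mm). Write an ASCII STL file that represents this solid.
Reading the render: the shape is a regular 8-sided pyramid, base circumscribed radius ≈ 7 mm, apex at z ≈ 18 mm (dimensions read to the nearest mm from the axis ticks). For the STL, each face is triangulated and given an outward normal.

solid part
  facet normal 0.0000 0.0000 -1.0000
    outer loop
      vertex 7.00 14.00 0.00
      vertex 11.95 11.95 0.00
      vertex 14.00 7.00 0.00
    endloop
  endfacet
  facet normal 0.0000 0.0000 -1.0000
    outer loop
      vertex 2.05 11.95 0.00
      vertex 7.00 14.00 0.00
      vertex 14.00 7.00 0.00
    endloop
  endfacet
  facet normal 0.0000 0.0000 -1.0000
    outer loop
      vertex 0.00 7.00 0.00
      vertex 2.05 11.95 0.00
      vertex 14.00 7.00 0.00
    endloop
  endfacet
  facet normal 0.0000 0.0000 -1.0000
    outer loop
      vertex 2.05 2.05 0.00
      vertex 0.00 7.00 0.00
      vertex 14.00 7.00 0.00
    endloop
  endfacet
  facet normal 0.0000 0.0000 -1.0000
    outer loop
      vertex 7.00 0.00 0.00
      vertex 2.05 2.05 0.00
      vertex 14.00 7.00 0.00
    endloop
  endfacet
  facet normal 0.0000 0.0000 -1.0000
    outer loop
      vertex 11.95 2.05 0.00
      vertex 7.00 0.00 0.00
      vertex 14.00 7.00 0.00
    endloop
  endfacet
  facet normal 0.8695 0.3601 0.3381
    outer loop
      vertex 14.00 7.00 0.00
      vertex 11.95 11.95 0.00
      vertex 7.00 7.00 18.00
    endloop
  endfacet
  facet normal 0.3601 0.8695 0.3381
    outer loop
      vertex 11.95 11.95 0.00
      vertex 7.00 14.00 0.00
      vertex 7.00 7.00 18.00
    endloop
  endfacet
  facet normal -0.3601 0.8695 0.3381
    outer loop
      vertex 7.00 14.00 0.00
      vertex 2.05 11.95 0.00
      vertex 7.00 7.00 18.00
    endloop
  endfacet
  facet normal -0.8695 0.3601 0.3381
    outer loop
      vertex 2.05 11.95 0.00
      vertex 0.00 7.00 0.00
      vertex 7.00 7.00 18.00
    endloop
  endfacet
  facet normal -0.8695 -0.3601 0.3381
    outer loop
      vertex 0.00 7.00 0.00
      vertex 2.05 2.05 0.00
      vertex 7.00 7.00 18.00
    endloop
  endfacet
  facet normal -0.3601 -0.8695 0.3381
    outer loop
      vertex 2.05 2.05 0.00
      vertex 7.00 0.00 0.00
      vertex 7.00 7.00 18.00
    endloop
  endfacet
  facet normal 0.3601 -0.8695 0.3381
    outer loop
      vertex 7.00 0.00 0.00
      vertex 11.95 2.05 0.00
      vertex 7.00 7.00 18.00
    endloop
  endfacet
  facet normal 0.8695 -0.3601 0.3381
    outer loop
      vertex 11.95 2.05 0.00
      vertex 14.00 7.00 0.00
      vertex 7.00 7.00 18.00
    endloop
  endfacet
endsolid part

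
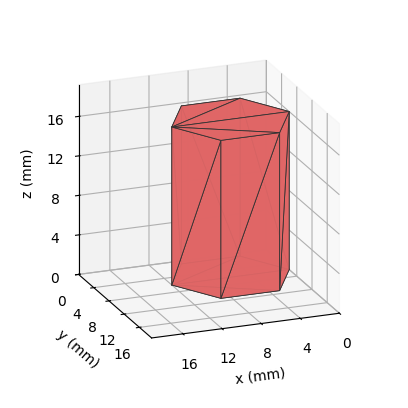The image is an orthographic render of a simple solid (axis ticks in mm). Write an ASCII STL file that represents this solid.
Reading the render: the shape is a regular 6-sided prism (a cylinder approximated with 6 flat sides), circumscribed radius ≈ 6 mm, height ≈ 16 mm (dimensions read to the nearest mm from the axis ticks). For the STL, each face is triangulated and given an outward normal.

solid part
  facet normal 0.0000 0.0000 -1.0000
    outer loop
      vertex 3.00 11.20 0.00
      vertex 9.00 11.20 0.00
      vertex 12.00 6.00 0.00
    endloop
  endfacet
  facet normal 0.0000 0.0000 -1.0000
    outer loop
      vertex 0.00 6.00 0.00
      vertex 3.00 11.20 0.00
      vertex 12.00 6.00 0.00
    endloop
  endfacet
  facet normal 0.0000 0.0000 -1.0000
    outer loop
      vertex 3.00 0.80 0.00
      vertex 0.00 6.00 0.00
      vertex 12.00 6.00 0.00
    endloop
  endfacet
  facet normal 0.0000 0.0000 -1.0000
    outer loop
      vertex 9.00 0.80 0.00
      vertex 3.00 0.80 0.00
      vertex 12.00 6.00 0.00
    endloop
  endfacet
  facet normal 0.0000 0.0000 1.0000
    outer loop
      vertex 12.00 6.00 16.00
      vertex 9.00 11.20 16.00
      vertex 3.00 11.20 16.00
    endloop
  endfacet
  facet normal 0.0000 0.0000 1.0000
    outer loop
      vertex 12.00 6.00 16.00
      vertex 3.00 11.20 16.00
      vertex 0.00 6.00 16.00
    endloop
  endfacet
  facet normal 0.0000 0.0000 1.0000
    outer loop
      vertex 12.00 6.00 16.00
      vertex 0.00 6.00 16.00
      vertex 3.00 0.80 16.00
    endloop
  endfacet
  facet normal 0.0000 0.0000 1.0000
    outer loop
      vertex 12.00 6.00 16.00
      vertex 3.00 0.80 16.00
      vertex 9.00 0.80 16.00
    endloop
  endfacet
  facet normal 0.8662 0.4997 0.0000
    outer loop
      vertex 12.00 6.00 0.00
      vertex 9.00 11.20 0.00
      vertex 9.00 11.20 16.00
    endloop
  endfacet
  facet normal 0.8662 0.4997 0.0000
    outer loop
      vertex 12.00 6.00 0.00
      vertex 9.00 11.20 16.00
      vertex 12.00 6.00 16.00
    endloop
  endfacet
  facet normal 0.0000 1.0000 0.0000
    outer loop
      vertex 9.00 11.20 0.00
      vertex 3.00 11.20 0.00
      vertex 3.00 11.20 16.00
    endloop
  endfacet
  facet normal 0.0000 1.0000 0.0000
    outer loop
      vertex 9.00 11.20 0.00
      vertex 3.00 11.20 16.00
      vertex 9.00 11.20 16.00
    endloop
  endfacet
  facet normal -0.8662 0.4997 0.0000
    outer loop
      vertex 3.00 11.20 0.00
      vertex 0.00 6.00 0.00
      vertex 0.00 6.00 16.00
    endloop
  endfacet
  facet normal -0.8662 0.4997 0.0000
    outer loop
      vertex 3.00 11.20 0.00
      vertex 0.00 6.00 16.00
      vertex 3.00 11.20 16.00
    endloop
  endfacet
  facet normal -0.8662 -0.4997 0.0000
    outer loop
      vertex 0.00 6.00 0.00
      vertex 3.00 0.80 0.00
      vertex 3.00 0.80 16.00
    endloop
  endfacet
  facet normal -0.8662 -0.4997 0.0000
    outer loop
      vertex 0.00 6.00 0.00
      vertex 3.00 0.80 16.00
      vertex 0.00 6.00 16.00
    endloop
  endfacet
  facet normal 0.0000 -1.0000 0.0000
    outer loop
      vertex 3.00 0.80 0.00
      vertex 9.00 0.80 0.00
      vertex 9.00 0.80 16.00
    endloop
  endfacet
  facet normal 0.0000 -1.0000 0.0000
    outer loop
      vertex 3.00 0.80 0.00
      vertex 9.00 0.80 16.00
      vertex 3.00 0.80 16.00
    endloop
  endfacet
  facet normal 0.8662 -0.4997 0.0000
    outer loop
      vertex 9.00 0.80 0.00
      vertex 12.00 6.00 0.00
      vertex 12.00 6.00 16.00
    endloop
  endfacet
  facet normal 0.8662 -0.4997 0.0000
    outer loop
      vertex 9.00 0.80 0.00
      vertex 12.00 6.00 16.00
      vertex 9.00 0.80 16.00
    endloop
  endfacet
endsolid part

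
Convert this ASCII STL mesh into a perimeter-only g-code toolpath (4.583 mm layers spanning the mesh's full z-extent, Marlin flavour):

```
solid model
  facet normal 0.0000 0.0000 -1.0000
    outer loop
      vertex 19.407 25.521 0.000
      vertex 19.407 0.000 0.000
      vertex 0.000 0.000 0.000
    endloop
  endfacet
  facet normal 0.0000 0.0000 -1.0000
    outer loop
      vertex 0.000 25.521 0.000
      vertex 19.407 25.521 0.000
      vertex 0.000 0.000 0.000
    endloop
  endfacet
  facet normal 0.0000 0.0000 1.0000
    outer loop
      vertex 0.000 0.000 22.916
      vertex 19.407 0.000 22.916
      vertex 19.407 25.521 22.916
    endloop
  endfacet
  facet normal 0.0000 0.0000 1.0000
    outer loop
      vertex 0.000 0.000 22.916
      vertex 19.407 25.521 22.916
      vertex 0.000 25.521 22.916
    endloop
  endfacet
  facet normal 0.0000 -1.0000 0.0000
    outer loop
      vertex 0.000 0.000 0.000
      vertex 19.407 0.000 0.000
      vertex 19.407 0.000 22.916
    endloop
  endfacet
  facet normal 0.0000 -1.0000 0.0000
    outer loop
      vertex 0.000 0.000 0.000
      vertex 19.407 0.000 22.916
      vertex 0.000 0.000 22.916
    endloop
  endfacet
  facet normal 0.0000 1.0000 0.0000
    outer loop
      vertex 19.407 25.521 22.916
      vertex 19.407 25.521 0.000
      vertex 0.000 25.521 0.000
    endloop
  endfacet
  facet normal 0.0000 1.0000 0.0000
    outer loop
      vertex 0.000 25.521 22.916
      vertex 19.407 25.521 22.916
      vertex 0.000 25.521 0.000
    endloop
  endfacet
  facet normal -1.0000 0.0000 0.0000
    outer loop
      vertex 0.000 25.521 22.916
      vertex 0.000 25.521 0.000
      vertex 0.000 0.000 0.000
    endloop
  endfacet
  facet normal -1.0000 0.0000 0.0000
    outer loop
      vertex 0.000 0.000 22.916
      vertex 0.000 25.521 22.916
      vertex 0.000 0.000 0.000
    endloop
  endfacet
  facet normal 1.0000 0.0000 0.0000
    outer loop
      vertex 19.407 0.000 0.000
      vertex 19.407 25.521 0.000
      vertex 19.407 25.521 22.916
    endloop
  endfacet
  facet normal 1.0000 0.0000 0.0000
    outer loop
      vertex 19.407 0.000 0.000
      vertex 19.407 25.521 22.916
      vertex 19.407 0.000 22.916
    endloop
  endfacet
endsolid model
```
; perimeter-only toolpath
G21 ; units = mm
G90 ; absolute positioning
G28 ; home
; layer 1
G0 Z4.583
G0 X0.000 Y0.000
G1 X19.407 Y0.000
G1 X19.407 Y25.521
G1 X0.000 Y25.521
G1 X0.000 Y0.000
; layer 2
G0 Z9.166
G0 X0.000 Y0.000
G1 X19.407 Y0.000
G1 X19.407 Y25.521
G1 X0.000 Y25.521
G1 X0.000 Y0.000
; layer 3
G0 Z13.750
G0 X0.000 Y0.000
G1 X19.407 Y0.000
G1 X19.407 Y25.521
G1 X0.000 Y25.521
G1 X0.000 Y0.000
; layer 4
G0 Z18.333
G0 X0.000 Y0.000
G1 X19.407 Y0.000
G1 X19.407 Y25.521
G1 X0.000 Y25.521
G1 X0.000 Y0.000
; layer 5
G0 Z22.916
G0 X0.000 Y0.000
G1 X19.407 Y0.000
G1 X19.407 Y25.521
G1 X0.000 Y25.521
G1 X0.000 Y0.000
M2 ; end

The solid is a rectangular box, roughly 19.4 × 25.5 mm footprint and 22.9 mm tall. Slicing at Δz = 4.583 mm — 5 equal slices spanning the solid's height, so layer i sits at z = i·h/5 — gives 5 non-empty perimeters. Each is a 4-segment closed polygon; G0 lifts to the layer z and rapids to the start vertex, then G1 traces the edges.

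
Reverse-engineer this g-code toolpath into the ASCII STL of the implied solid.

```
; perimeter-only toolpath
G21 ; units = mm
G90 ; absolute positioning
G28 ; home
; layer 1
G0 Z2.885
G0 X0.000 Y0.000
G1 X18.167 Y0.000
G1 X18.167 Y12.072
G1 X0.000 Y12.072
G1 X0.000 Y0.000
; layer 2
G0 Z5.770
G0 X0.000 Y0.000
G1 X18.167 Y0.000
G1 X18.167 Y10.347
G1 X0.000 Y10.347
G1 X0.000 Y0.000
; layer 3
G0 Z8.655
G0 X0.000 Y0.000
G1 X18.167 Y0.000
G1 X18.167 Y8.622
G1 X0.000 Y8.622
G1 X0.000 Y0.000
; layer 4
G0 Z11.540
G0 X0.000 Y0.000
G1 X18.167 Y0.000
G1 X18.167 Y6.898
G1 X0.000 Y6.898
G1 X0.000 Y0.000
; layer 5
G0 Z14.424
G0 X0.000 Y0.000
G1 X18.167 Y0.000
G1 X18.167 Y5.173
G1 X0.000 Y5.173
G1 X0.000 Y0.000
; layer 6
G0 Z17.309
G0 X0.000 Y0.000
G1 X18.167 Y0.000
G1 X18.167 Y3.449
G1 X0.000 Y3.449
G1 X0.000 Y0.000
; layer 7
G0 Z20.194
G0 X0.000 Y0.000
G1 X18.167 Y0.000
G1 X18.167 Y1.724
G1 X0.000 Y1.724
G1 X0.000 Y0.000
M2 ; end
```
solid part
  facet normal 0.0000 0.0000 -1.0000
    outer loop
      vertex 18.167 13.796 0.000
      vertex 18.167 0.000 0.000
      vertex 0.000 0.000 0.000
    endloop
  endfacet
  facet normal 0.0000 0.0000 -1.0000
    outer loop
      vertex 0.000 13.796 0.000
      vertex 18.167 13.796 0.000
      vertex 0.000 0.000 0.000
    endloop
  endfacet
  facet normal 0.0000 -1.0000 0.0000
    outer loop
      vertex 0.000 0.000 0.000
      vertex 18.167 0.000 0.000
      vertex 18.167 0.000 23.079
    endloop
  endfacet
  facet normal 0.0000 -1.0000 0.0000
    outer loop
      vertex 0.000 0.000 0.000
      vertex 18.167 0.000 23.079
      vertex 0.000 0.000 23.079
    endloop
  endfacet
  facet normal 0.0000 0.8583 0.5131
    outer loop
      vertex 0.000 0.000 23.079
      vertex 18.167 0.000 23.079
      vertex 18.167 13.796 0.000
    endloop
  endfacet
  facet normal 0.0000 0.8583 0.5131
    outer loop
      vertex 0.000 0.000 23.079
      vertex 18.167 13.796 0.000
      vertex 0.000 13.796 0.000
    endloop
  endfacet
  facet normal -1.0000 0.0000 0.0000
    outer loop
      vertex 0.000 0.000 23.079
      vertex 0.000 13.796 0.000
      vertex 0.000 0.000 0.000
    endloop
  endfacet
  facet normal 1.0000 0.0000 0.0000
    outer loop
      vertex 18.167 0.000 0.000
      vertex 18.167 13.796 0.000
      vertex 18.167 0.000 23.079
    endloop
  endfacet
endsolid part

The G0 Z moves step by Δz≈2.885 mm. The G1 loops shrink linearly with z, so the solid tapers from its base footprint up to z≈23.1. Closing with a flat bottom cap and the tapered top and triangulating gives 8 facets — a wedge (ramp): 18.2 × 13.8 mm base, rising to 23.1 mm along the y=0 edge and sloping linearly to z=0 at y=13.8.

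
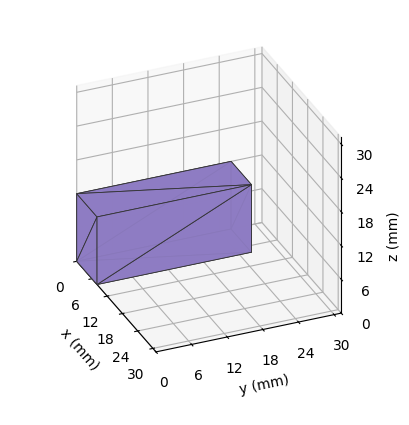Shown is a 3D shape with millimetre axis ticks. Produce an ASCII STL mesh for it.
Reading the render: the shape is a rectangular box, roughly 8 × 26 mm footprint and 12 mm tall (dimensions read to the nearest mm from the axis ticks). For the STL, each face is triangulated and given an outward normal.

solid part
  facet normal 0.0000 0.0000 -1.0000
    outer loop
      vertex 8.0 26.0 0.0
      vertex 8.0 0.0 0.0
      vertex 0.0 0.0 0.0
    endloop
  endfacet
  facet normal 0.0000 0.0000 -1.0000
    outer loop
      vertex 0.0 26.0 0.0
      vertex 8.0 26.0 0.0
      vertex 0.0 0.0 0.0
    endloop
  endfacet
  facet normal 0.0000 0.0000 1.0000
    outer loop
      vertex 0.0 0.0 12.0
      vertex 8.0 0.0 12.0
      vertex 8.0 26.0 12.0
    endloop
  endfacet
  facet normal 0.0000 0.0000 1.0000
    outer loop
      vertex 0.0 0.0 12.0
      vertex 8.0 26.0 12.0
      vertex 0.0 26.0 12.0
    endloop
  endfacet
  facet normal 0.0000 -1.0000 0.0000
    outer loop
      vertex 0.0 0.0 0.0
      vertex 8.0 0.0 0.0
      vertex 8.0 0.0 12.0
    endloop
  endfacet
  facet normal 0.0000 -1.0000 0.0000
    outer loop
      vertex 0.0 0.0 0.0
      vertex 8.0 0.0 12.0
      vertex 0.0 0.0 12.0
    endloop
  endfacet
  facet normal 0.0000 1.0000 0.0000
    outer loop
      vertex 8.0 26.0 12.0
      vertex 8.0 26.0 0.0
      vertex 0.0 26.0 0.0
    endloop
  endfacet
  facet normal 0.0000 1.0000 0.0000
    outer loop
      vertex 0.0 26.0 12.0
      vertex 8.0 26.0 12.0
      vertex 0.0 26.0 0.0
    endloop
  endfacet
  facet normal -1.0000 0.0000 0.0000
    outer loop
      vertex 0.0 26.0 12.0
      vertex 0.0 26.0 0.0
      vertex 0.0 0.0 0.0
    endloop
  endfacet
  facet normal -1.0000 0.0000 0.0000
    outer loop
      vertex 0.0 0.0 12.0
      vertex 0.0 26.0 12.0
      vertex 0.0 0.0 0.0
    endloop
  endfacet
  facet normal 1.0000 0.0000 0.0000
    outer loop
      vertex 8.0 0.0 0.0
      vertex 8.0 26.0 0.0
      vertex 8.0 26.0 12.0
    endloop
  endfacet
  facet normal 1.0000 0.0000 0.0000
    outer loop
      vertex 8.0 0.0 0.0
      vertex 8.0 26.0 12.0
      vertex 8.0 0.0 12.0
    endloop
  endfacet
endsolid part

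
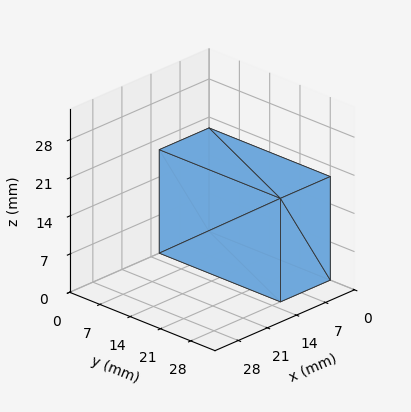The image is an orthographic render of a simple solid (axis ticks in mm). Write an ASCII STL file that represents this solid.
Reading the render: the shape is a rectangular box, roughly 12 × 28 mm footprint and 19 mm tall (dimensions read to the nearest mm from the axis ticks). For the STL, each face is triangulated and given an outward normal.

solid part
  facet normal 0.0000 0.0000 -1.0000
    outer loop
      vertex 12.00 28.00 0.00
      vertex 12.00 0.00 0.00
      vertex 0.00 0.00 0.00
    endloop
  endfacet
  facet normal 0.0000 0.0000 -1.0000
    outer loop
      vertex 0.00 28.00 0.00
      vertex 12.00 28.00 0.00
      vertex 0.00 0.00 0.00
    endloop
  endfacet
  facet normal 0.0000 0.0000 1.0000
    outer loop
      vertex 0.00 0.00 19.00
      vertex 12.00 0.00 19.00
      vertex 12.00 28.00 19.00
    endloop
  endfacet
  facet normal 0.0000 0.0000 1.0000
    outer loop
      vertex 0.00 0.00 19.00
      vertex 12.00 28.00 19.00
      vertex 0.00 28.00 19.00
    endloop
  endfacet
  facet normal 0.0000 -1.0000 0.0000
    outer loop
      vertex 0.00 0.00 0.00
      vertex 12.00 0.00 0.00
      vertex 12.00 0.00 19.00
    endloop
  endfacet
  facet normal 0.0000 -1.0000 0.0000
    outer loop
      vertex 0.00 0.00 0.00
      vertex 12.00 0.00 19.00
      vertex 0.00 0.00 19.00
    endloop
  endfacet
  facet normal 0.0000 1.0000 0.0000
    outer loop
      vertex 12.00 28.00 19.00
      vertex 12.00 28.00 0.00
      vertex 0.00 28.00 0.00
    endloop
  endfacet
  facet normal 0.0000 1.0000 0.0000
    outer loop
      vertex 0.00 28.00 19.00
      vertex 12.00 28.00 19.00
      vertex 0.00 28.00 0.00
    endloop
  endfacet
  facet normal -1.0000 0.0000 0.0000
    outer loop
      vertex 0.00 28.00 19.00
      vertex 0.00 28.00 0.00
      vertex 0.00 0.00 0.00
    endloop
  endfacet
  facet normal -1.0000 0.0000 0.0000
    outer loop
      vertex 0.00 0.00 19.00
      vertex 0.00 28.00 19.00
      vertex 0.00 0.00 0.00
    endloop
  endfacet
  facet normal 1.0000 0.0000 0.0000
    outer loop
      vertex 12.00 0.00 0.00
      vertex 12.00 28.00 0.00
      vertex 12.00 28.00 19.00
    endloop
  endfacet
  facet normal 1.0000 0.0000 0.0000
    outer loop
      vertex 12.00 0.00 0.00
      vertex 12.00 28.00 19.00
      vertex 12.00 0.00 19.00
    endloop
  endfacet
endsolid part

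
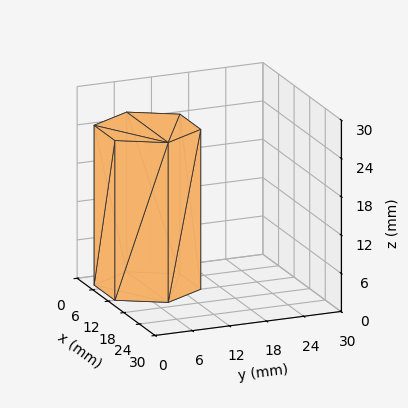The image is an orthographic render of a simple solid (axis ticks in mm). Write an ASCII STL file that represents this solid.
Reading the render: the shape is a regular 6-sided prism (a cylinder approximated with 6 flat sides), circumscribed radius ≈ 8 mm, height ≈ 25 mm (dimensions read to the nearest mm from the axis ticks). For the STL, each face is triangulated and given an outward normal.

solid part
  facet normal 0.0000 0.0000 -1.0000
    outer loop
      vertex 4.000 14.928 0.000
      vertex 12.000 14.928 0.000
      vertex 16.000 8.000 0.000
    endloop
  endfacet
  facet normal 0.0000 0.0000 -1.0000
    outer loop
      vertex 0.000 8.000 0.000
      vertex 4.000 14.928 0.000
      vertex 16.000 8.000 0.000
    endloop
  endfacet
  facet normal 0.0000 0.0000 -1.0000
    outer loop
      vertex 4.000 1.072 0.000
      vertex 0.000 8.000 0.000
      vertex 16.000 8.000 0.000
    endloop
  endfacet
  facet normal 0.0000 0.0000 -1.0000
    outer loop
      vertex 12.000 1.072 0.000
      vertex 4.000 1.072 0.000
      vertex 16.000 8.000 0.000
    endloop
  endfacet
  facet normal 0.0000 0.0000 1.0000
    outer loop
      vertex 16.000 8.000 25.000
      vertex 12.000 14.928 25.000
      vertex 4.000 14.928 25.000
    endloop
  endfacet
  facet normal 0.0000 0.0000 1.0000
    outer loop
      vertex 16.000 8.000 25.000
      vertex 4.000 14.928 25.000
      vertex 0.000 8.000 25.000
    endloop
  endfacet
  facet normal 0.0000 0.0000 1.0000
    outer loop
      vertex 16.000 8.000 25.000
      vertex 0.000 8.000 25.000
      vertex 4.000 1.072 25.000
    endloop
  endfacet
  facet normal 0.0000 0.0000 1.0000
    outer loop
      vertex 16.000 8.000 25.000
      vertex 4.000 1.072 25.000
      vertex 12.000 1.072 25.000
    endloop
  endfacet
  facet normal 0.8660 0.5000 0.0000
    outer loop
      vertex 16.000 8.000 0.000
      vertex 12.000 14.928 0.000
      vertex 12.000 14.928 25.000
    endloop
  endfacet
  facet normal 0.8660 0.5000 0.0000
    outer loop
      vertex 16.000 8.000 0.000
      vertex 12.000 14.928 25.000
      vertex 16.000 8.000 25.000
    endloop
  endfacet
  facet normal 0.0000 1.0000 0.0000
    outer loop
      vertex 12.000 14.928 0.000
      vertex 4.000 14.928 0.000
      vertex 4.000 14.928 25.000
    endloop
  endfacet
  facet normal 0.0000 1.0000 0.0000
    outer loop
      vertex 12.000 14.928 0.000
      vertex 4.000 14.928 25.000
      vertex 12.000 14.928 25.000
    endloop
  endfacet
  facet normal -0.8660 0.5000 0.0000
    outer loop
      vertex 4.000 14.928 0.000
      vertex 0.000 8.000 0.000
      vertex 0.000 8.000 25.000
    endloop
  endfacet
  facet normal -0.8660 0.5000 0.0000
    outer loop
      vertex 4.000 14.928 0.000
      vertex 0.000 8.000 25.000
      vertex 4.000 14.928 25.000
    endloop
  endfacet
  facet normal -0.8660 -0.5000 0.0000
    outer loop
      vertex 0.000 8.000 0.000
      vertex 4.000 1.072 0.000
      vertex 4.000 1.072 25.000
    endloop
  endfacet
  facet normal -0.8660 -0.5000 0.0000
    outer loop
      vertex 0.000 8.000 0.000
      vertex 4.000 1.072 25.000
      vertex 0.000 8.000 25.000
    endloop
  endfacet
  facet normal 0.0000 -1.0000 0.0000
    outer loop
      vertex 4.000 1.072 0.000
      vertex 12.000 1.072 0.000
      vertex 12.000 1.072 25.000
    endloop
  endfacet
  facet normal 0.0000 -1.0000 0.0000
    outer loop
      vertex 4.000 1.072 0.000
      vertex 12.000 1.072 25.000
      vertex 4.000 1.072 25.000
    endloop
  endfacet
  facet normal 0.8660 -0.5000 0.0000
    outer loop
      vertex 12.000 1.072 0.000
      vertex 16.000 8.000 0.000
      vertex 16.000 8.000 25.000
    endloop
  endfacet
  facet normal 0.8660 -0.5000 0.0000
    outer loop
      vertex 12.000 1.072 0.000
      vertex 16.000 8.000 25.000
      vertex 12.000 1.072 25.000
    endloop
  endfacet
endsolid part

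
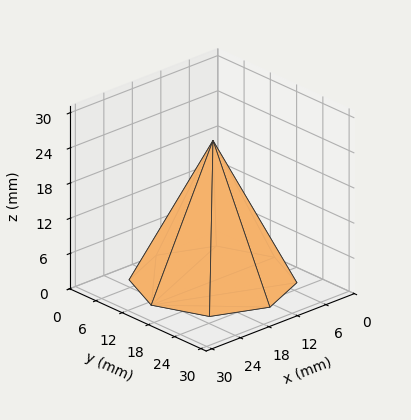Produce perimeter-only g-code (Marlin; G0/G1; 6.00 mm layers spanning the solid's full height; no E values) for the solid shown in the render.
Reading the render: the shape is a regular 8-sided pyramid, base circumscribed radius ≈ 13 mm, apex at z ≈ 24 mm (dimensions read to the nearest mm from the axis ticks). For the g-code, the solid's height is divided into equal slices at the stated Δz and each level perimeter traced with G1 moves after a G0 lift.

; perimeter-only toolpath
G21 ; units = mm
G90 ; absolute positioning
G28 ; home
; layer 1
G0 Z6.00
G0 X22.75 Y13.00
G1 X19.89 Y19.89
G1 X13.00 Y22.75
G1 X6.11 Y19.89
G1 X3.25 Y13.00
G1 X6.11 Y6.11
G1 X13.00 Y3.25
G1 X19.89 Y6.11
G1 X22.75 Y13.00
; layer 2
G0 Z12.00
G0 X19.50 Y13.00
G1 X17.59 Y17.59
G1 X13.00 Y19.50
G1 X8.40 Y17.59
G1 X6.50 Y13.00
G1 X8.40 Y8.40
G1 X13.00 Y6.50
G1 X17.59 Y8.40
G1 X19.50 Y13.00
; layer 3
G0 Z18.00
G0 X16.25 Y13.00
G1 X15.30 Y15.30
G1 X13.00 Y16.25
G1 X10.70 Y15.30
G1 X9.75 Y13.00
G1 X10.70 Y10.70
G1 X13.00 Y9.75
G1 X15.30 Y10.70
G1 X16.25 Y13.00
M2 ; end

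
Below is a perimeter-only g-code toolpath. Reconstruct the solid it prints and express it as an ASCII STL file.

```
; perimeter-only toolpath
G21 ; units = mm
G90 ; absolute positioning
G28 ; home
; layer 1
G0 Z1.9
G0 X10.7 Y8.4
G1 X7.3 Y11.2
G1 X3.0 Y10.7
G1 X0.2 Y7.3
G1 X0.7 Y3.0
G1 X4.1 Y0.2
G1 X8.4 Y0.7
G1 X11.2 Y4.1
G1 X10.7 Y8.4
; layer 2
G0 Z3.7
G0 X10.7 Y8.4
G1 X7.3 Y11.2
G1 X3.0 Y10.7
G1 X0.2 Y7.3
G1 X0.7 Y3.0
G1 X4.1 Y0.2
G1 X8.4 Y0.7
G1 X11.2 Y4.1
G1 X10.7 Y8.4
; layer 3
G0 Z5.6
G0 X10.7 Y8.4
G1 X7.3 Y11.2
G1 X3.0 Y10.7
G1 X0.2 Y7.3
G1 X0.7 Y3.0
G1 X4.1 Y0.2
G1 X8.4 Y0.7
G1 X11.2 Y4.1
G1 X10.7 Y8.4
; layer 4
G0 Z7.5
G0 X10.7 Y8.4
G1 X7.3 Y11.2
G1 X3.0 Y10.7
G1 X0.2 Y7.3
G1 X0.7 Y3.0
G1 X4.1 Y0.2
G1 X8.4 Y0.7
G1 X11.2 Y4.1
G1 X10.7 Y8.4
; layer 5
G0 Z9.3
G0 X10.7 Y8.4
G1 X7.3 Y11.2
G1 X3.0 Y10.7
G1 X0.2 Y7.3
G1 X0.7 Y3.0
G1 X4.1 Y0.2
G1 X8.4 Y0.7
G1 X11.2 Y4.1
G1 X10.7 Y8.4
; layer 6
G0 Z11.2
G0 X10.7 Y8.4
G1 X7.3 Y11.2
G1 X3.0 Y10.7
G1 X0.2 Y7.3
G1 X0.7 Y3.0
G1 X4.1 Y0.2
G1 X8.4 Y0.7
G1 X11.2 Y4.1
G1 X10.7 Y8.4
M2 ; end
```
solid part
  facet normal 0.0000 0.0000 -1.0000
    outer loop
      vertex 3.0 10.7 0.0
      vertex 7.3 11.2 0.0
      vertex 10.7 8.4 0.0
    endloop
  endfacet
  facet normal 0.0000 0.0000 -1.0000
    outer loop
      vertex 0.2 7.3 0.0
      vertex 3.0 10.7 0.0
      vertex 10.7 8.4 0.0
    endloop
  endfacet
  facet normal 0.0000 0.0000 -1.0000
    outer loop
      vertex 0.7 3.0 0.0
      vertex 0.2 7.3 0.0
      vertex 10.7 8.4 0.0
    endloop
  endfacet
  facet normal 0.0000 0.0000 -1.0000
    outer loop
      vertex 4.1 0.2 0.0
      vertex 0.7 3.0 0.0
      vertex 10.7 8.4 0.0
    endloop
  endfacet
  facet normal 0.0000 0.0000 -1.0000
    outer loop
      vertex 8.4 0.7 0.0
      vertex 4.1 0.2 0.0
      vertex 10.7 8.4 0.0
    endloop
  endfacet
  facet normal 0.0000 0.0000 -1.0000
    outer loop
      vertex 11.2 4.1 0.0
      vertex 8.4 0.7 0.0
      vertex 10.7 8.4 0.0
    endloop
  endfacet
  facet normal 0.0000 0.0000 1.0000
    outer loop
      vertex 10.7 8.4 11.2
      vertex 7.3 11.2 11.2
      vertex 3.0 10.7 11.2
    endloop
  endfacet
  facet normal 0.0000 0.0000 1.0000
    outer loop
      vertex 10.7 8.4 11.2
      vertex 3.0 10.7 11.2
      vertex 0.2 7.3 11.2
    endloop
  endfacet
  facet normal 0.0000 0.0000 1.0000
    outer loop
      vertex 10.7 8.4 11.2
      vertex 0.2 7.3 11.2
      vertex 0.7 3.0 11.2
    endloop
  endfacet
  facet normal 0.0000 0.0000 1.0000
    outer loop
      vertex 10.7 8.4 11.2
      vertex 0.7 3.0 11.2
      vertex 4.1 0.2 11.2
    endloop
  endfacet
  facet normal 0.0000 0.0000 1.0000
    outer loop
      vertex 10.7 8.4 11.2
      vertex 4.1 0.2 11.2
      vertex 8.4 0.7 11.2
    endloop
  endfacet
  facet normal 0.0000 0.0000 1.0000
    outer loop
      vertex 10.7 8.4 11.2
      vertex 8.4 0.7 11.2
      vertex 11.2 4.1 11.2
    endloop
  endfacet
  facet normal 0.6357 0.7719 0.0000
    outer loop
      vertex 10.7 8.4 0.0
      vertex 7.3 11.2 0.0
      vertex 7.3 11.2 11.2
    endloop
  endfacet
  facet normal 0.6357 0.7719 0.0000
    outer loop
      vertex 10.7 8.4 0.0
      vertex 7.3 11.2 11.2
      vertex 10.7 8.4 11.2
    endloop
  endfacet
  facet normal -0.1155 0.9933 0.0000
    outer loop
      vertex 7.3 11.2 0.0
      vertex 3.0 10.7 0.0
      vertex 3.0 10.7 11.2
    endloop
  endfacet
  facet normal -0.1155 0.9933 0.0000
    outer loop
      vertex 7.3 11.2 0.0
      vertex 3.0 10.7 11.2
      vertex 7.3 11.2 11.2
    endloop
  endfacet
  facet normal -0.7719 0.6357 0.0000
    outer loop
      vertex 3.0 10.7 0.0
      vertex 0.2 7.3 0.0
      vertex 0.2 7.3 11.2
    endloop
  endfacet
  facet normal -0.7719 0.6357 0.0000
    outer loop
      vertex 3.0 10.7 0.0
      vertex 0.2 7.3 11.2
      vertex 3.0 10.7 11.2
    endloop
  endfacet
  facet normal -0.9933 -0.1155 0.0000
    outer loop
      vertex 0.2 7.3 0.0
      vertex 0.7 3.0 0.0
      vertex 0.7 3.0 11.2
    endloop
  endfacet
  facet normal -0.9933 -0.1155 0.0000
    outer loop
      vertex 0.2 7.3 0.0
      vertex 0.7 3.0 11.2
      vertex 0.2 7.3 11.2
    endloop
  endfacet
  facet normal -0.6357 -0.7719 0.0000
    outer loop
      vertex 0.7 3.0 0.0
      vertex 4.1 0.2 0.0
      vertex 4.1 0.2 11.2
    endloop
  endfacet
  facet normal -0.6357 -0.7719 0.0000
    outer loop
      vertex 0.7 3.0 0.0
      vertex 4.1 0.2 11.2
      vertex 0.7 3.0 11.2
    endloop
  endfacet
  facet normal 0.1155 -0.9933 0.0000
    outer loop
      vertex 4.1 0.2 0.0
      vertex 8.4 0.7 0.0
      vertex 8.4 0.7 11.2
    endloop
  endfacet
  facet normal 0.1155 -0.9933 0.0000
    outer loop
      vertex 4.1 0.2 0.0
      vertex 8.4 0.7 11.2
      vertex 4.1 0.2 11.2
    endloop
  endfacet
  facet normal 0.7719 -0.6357 0.0000
    outer loop
      vertex 8.4 0.7 0.0
      vertex 11.2 4.1 0.0
      vertex 11.2 4.1 11.2
    endloop
  endfacet
  facet normal 0.7719 -0.6357 0.0000
    outer loop
      vertex 8.4 0.7 0.0
      vertex 11.2 4.1 11.2
      vertex 8.4 0.7 11.2
    endloop
  endfacet
  facet normal 0.9933 0.1155 0.0000
    outer loop
      vertex 11.2 4.1 0.0
      vertex 10.7 8.4 0.0
      vertex 10.7 8.4 11.2
    endloop
  endfacet
  facet normal 0.9933 0.1155 0.0000
    outer loop
      vertex 11.2 4.1 0.0
      vertex 10.7 8.4 11.2
      vertex 11.2 4.1 11.2
    endloop
  endfacet
endsolid part

The G0 Z moves step by Δz≈1.9 mm. Every layer's G1 loop is the same polygon, so the solid is a straight extrusion of it from z=0 to z≈11.2. Closing with flat bottom and top caps and triangulating gives 28 facets — a regular 8-sided prism (a cylinder approximated with 8 flat sides), circumscribed radius ≈ 5.7 mm, height ≈ 11.2 mm.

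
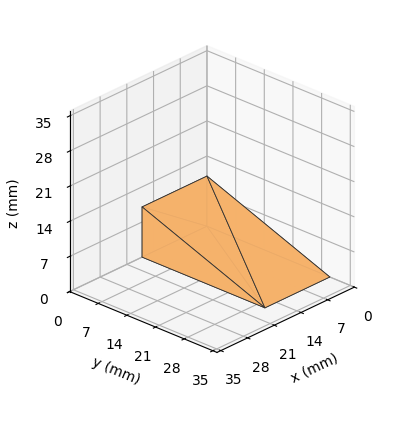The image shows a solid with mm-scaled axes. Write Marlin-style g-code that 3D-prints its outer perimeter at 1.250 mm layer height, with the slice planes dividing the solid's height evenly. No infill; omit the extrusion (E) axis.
Reading the render: the shape is a wedge (ramp): 17 × 30 mm base, rising to 10 mm along the y=0 edge and sloping linearly to z=0 at y=30 (dimensions read to the nearest mm from the axis ticks). For the g-code, the solid's height is divided into equal slices at the stated Δz and each level perimeter traced with G1 moves after a G0 lift.

; perimeter-only toolpath
G21 ; units = mm
G90 ; absolute positioning
G28 ; home
; layer 1
G0 Z1.250
G0 X0.000 Y0.000
G1 X17.000 Y0.000
G1 X17.000 Y26.250
G1 X0.000 Y26.250
G1 X0.000 Y0.000
; layer 2
G0 Z2.500
G0 X0.000 Y0.000
G1 X17.000 Y0.000
G1 X17.000 Y22.500
G1 X0.000 Y22.500
G1 X0.000 Y0.000
; layer 3
G0 Z3.750
G0 X0.000 Y0.000
G1 X17.000 Y0.000
G1 X17.000 Y18.750
G1 X0.000 Y18.750
G1 X0.000 Y0.000
; layer 4
G0 Z5.000
G0 X0.000 Y0.000
G1 X17.000 Y0.000
G1 X17.000 Y15.000
G1 X0.000 Y15.000
G1 X0.000 Y0.000
; layer 5
G0 Z6.250
G0 X0.000 Y0.000
G1 X17.000 Y0.000
G1 X17.000 Y11.250
G1 X0.000 Y11.250
G1 X0.000 Y0.000
; layer 6
G0 Z7.500
G0 X0.000 Y0.000
G1 X17.000 Y0.000
G1 X17.000 Y7.500
G1 X0.000 Y7.500
G1 X0.000 Y0.000
; layer 7
G0 Z8.750
G0 X0.000 Y0.000
G1 X17.000 Y0.000
G1 X17.000 Y3.750
G1 X0.000 Y3.750
G1 X0.000 Y0.000
M2 ; end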